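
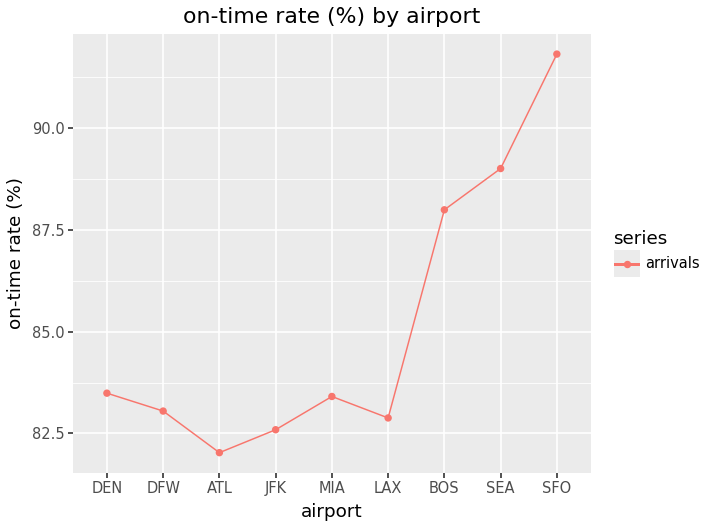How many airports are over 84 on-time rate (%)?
Above 84: BOS, SEA, SFO.

3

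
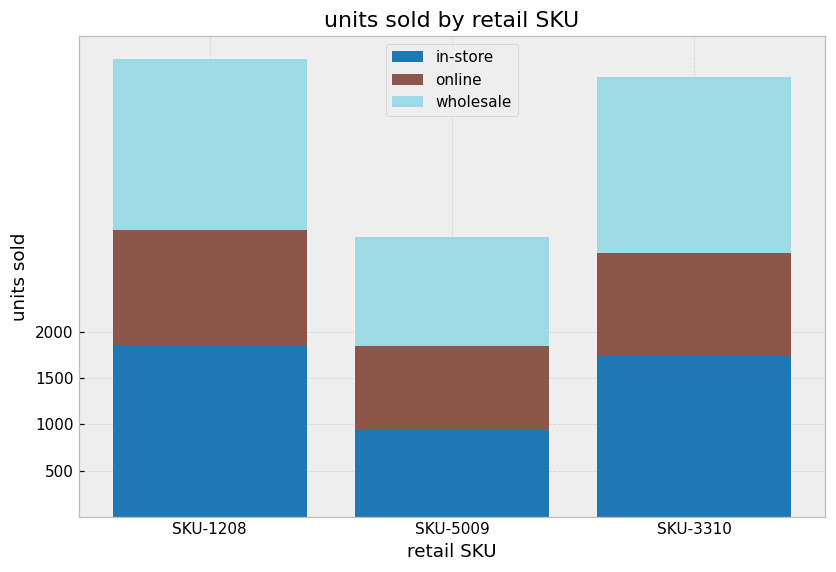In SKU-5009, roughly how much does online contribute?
≈ 1000

online top ≈ 2000, bottom ≈ 1000; segment ≈ 1000.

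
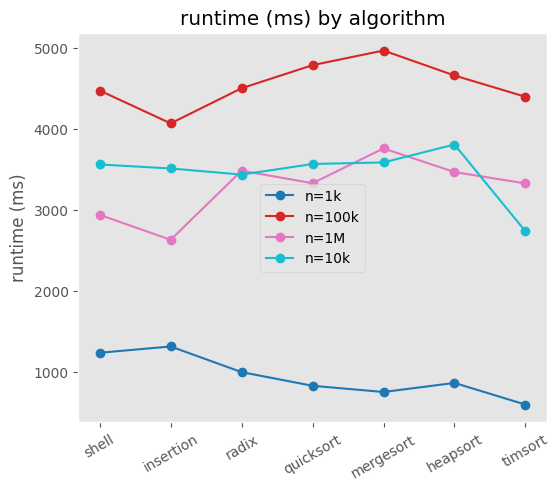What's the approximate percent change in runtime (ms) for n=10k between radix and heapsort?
≈ +14.3%

radix ≈ 3500, heapsort ≈ 4000; (4000 − 3500) / 3500 ≈ +14.3%.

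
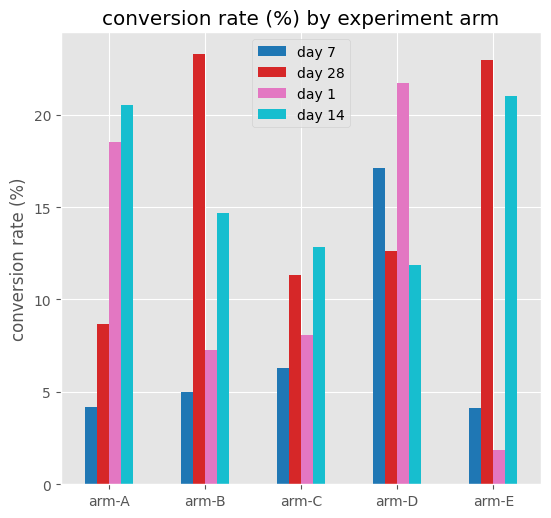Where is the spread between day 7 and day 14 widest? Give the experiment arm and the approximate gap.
arm-E: day 7 ≈ 4, day 14 ≈ 22 → gap ≈ 18. Next-largest (arm-A) is only ≈ 16.

arm-E, ≈ 18 %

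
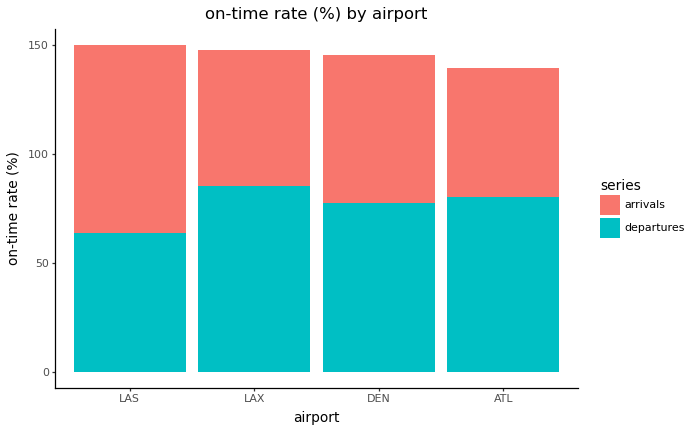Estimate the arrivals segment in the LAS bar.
≈ 80

arrivals top ≈ 140, bottom ≈ 60; segment ≈ 80.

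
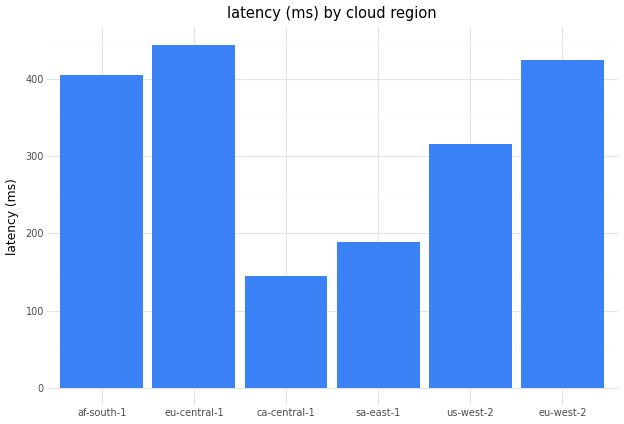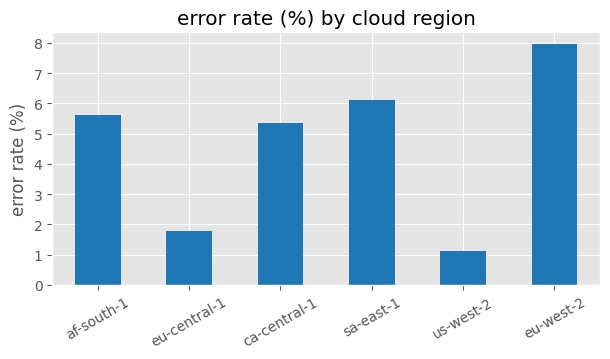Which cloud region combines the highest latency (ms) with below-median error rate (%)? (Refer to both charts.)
Chart 2 median error rate (%) ≈ 5; below-median cloud regions: eu-central-1, ca-central-1, us-west-2. Among those, eu-central-1 has the highest latency (ms) (≈ 450).

eu-central-1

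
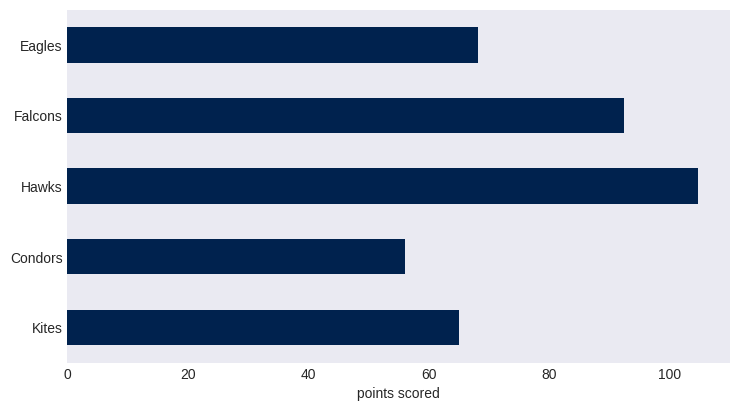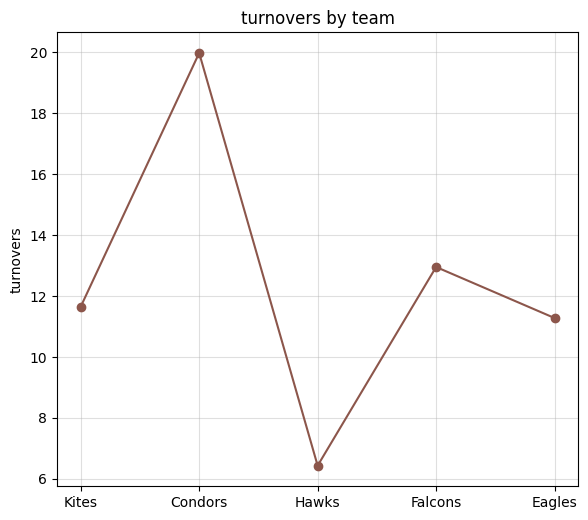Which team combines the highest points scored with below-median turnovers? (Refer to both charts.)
Hawks

Chart 2 median turnovers ≈ 12; below-median teams: Hawks, Eagles. Among those, Hawks has the highest points scored (≈ 100).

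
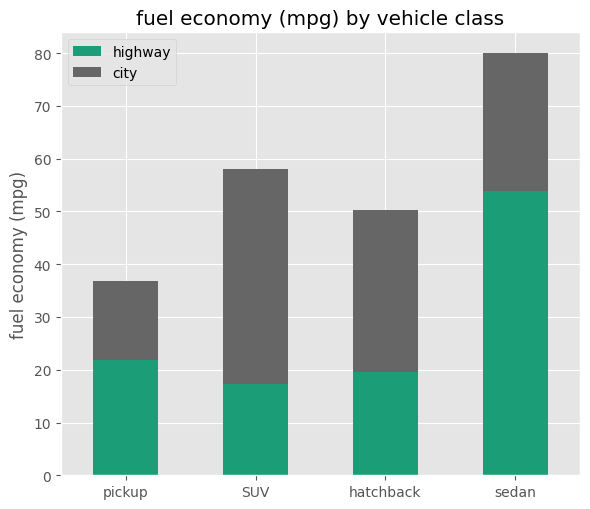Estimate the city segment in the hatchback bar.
city top ≈ 50, bottom ≈ 20; segment ≈ 30.

≈ 30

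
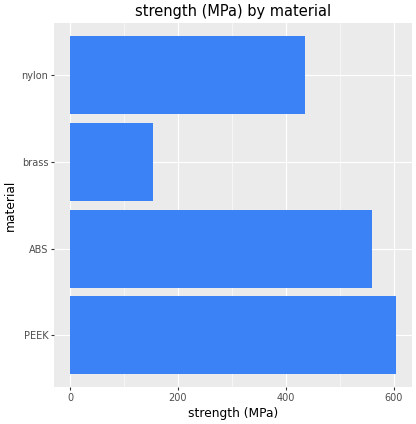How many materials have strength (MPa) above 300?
Above 300: PEEK, ABS, nylon.

3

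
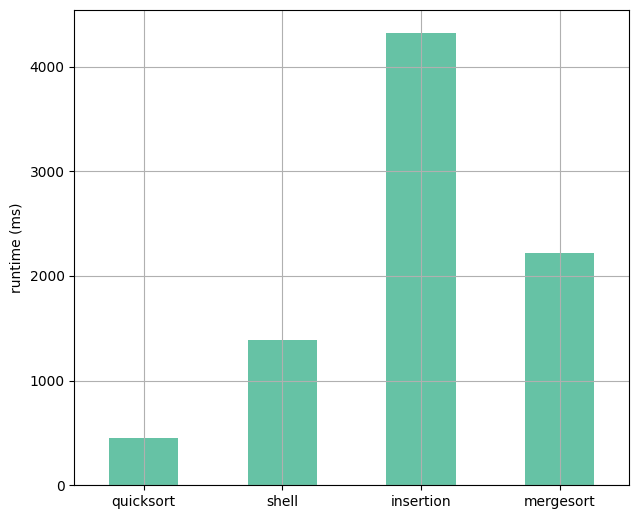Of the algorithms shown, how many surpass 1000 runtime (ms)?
Above 1000: shell, insertion, mergesort.

3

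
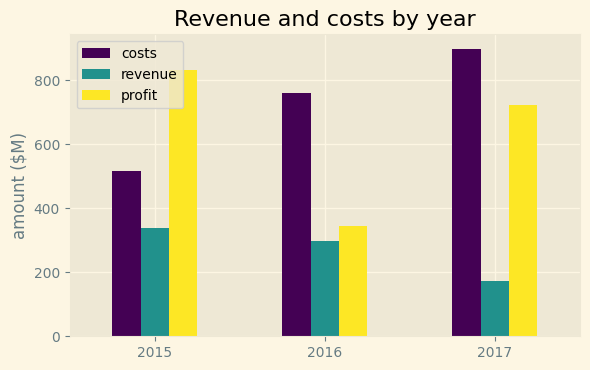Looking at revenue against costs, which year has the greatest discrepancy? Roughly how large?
2017, ≈ 700 $M

2017: revenue ≈ 200, costs ≈ 900 → gap ≈ 700. Next-largest (2016) is only ≈ 500.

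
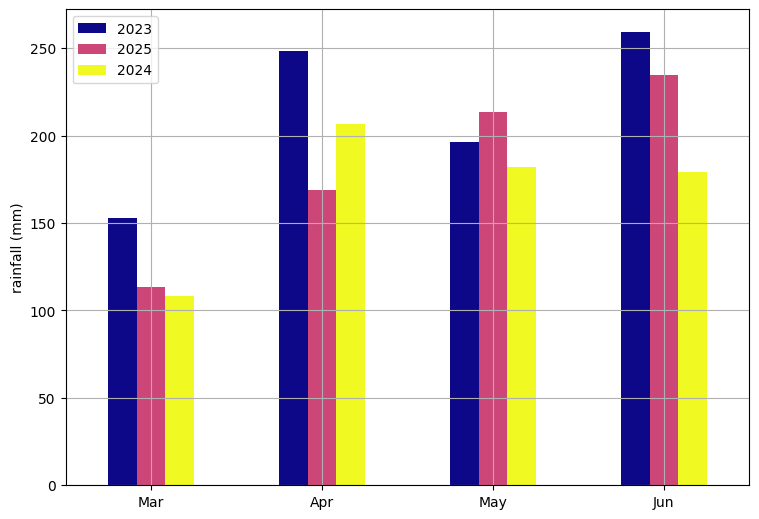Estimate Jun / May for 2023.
≈ 1.25×

Jun ≈ 250, May ≈ 200; 250/200 ≈ 1.25.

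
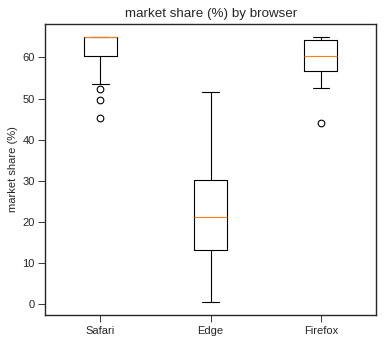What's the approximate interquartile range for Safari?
Q3 ≈ 65, Q1 ≈ 60; IQR ≈ 5.

≈ 5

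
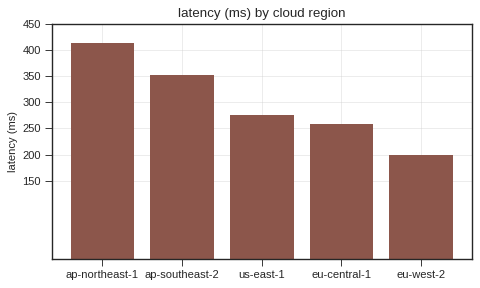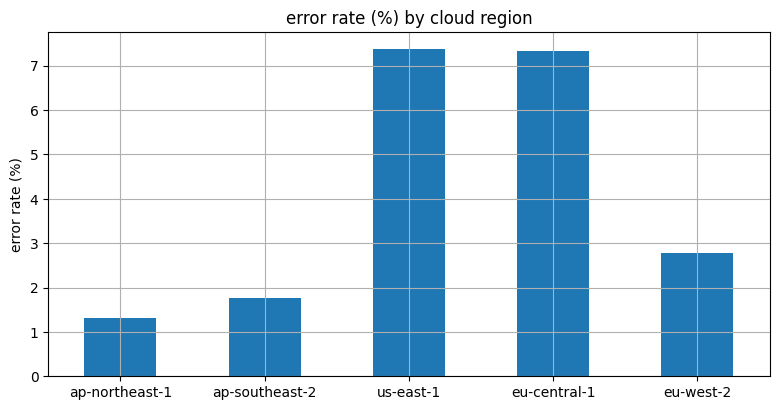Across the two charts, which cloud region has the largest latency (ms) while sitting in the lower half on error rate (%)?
Chart 2 median error rate (%) ≈ 3; below-median cloud regions: ap-northeast-1, ap-southeast-2. Among those, ap-northeast-1 has the highest latency (ms) (≈ 400).

ap-northeast-1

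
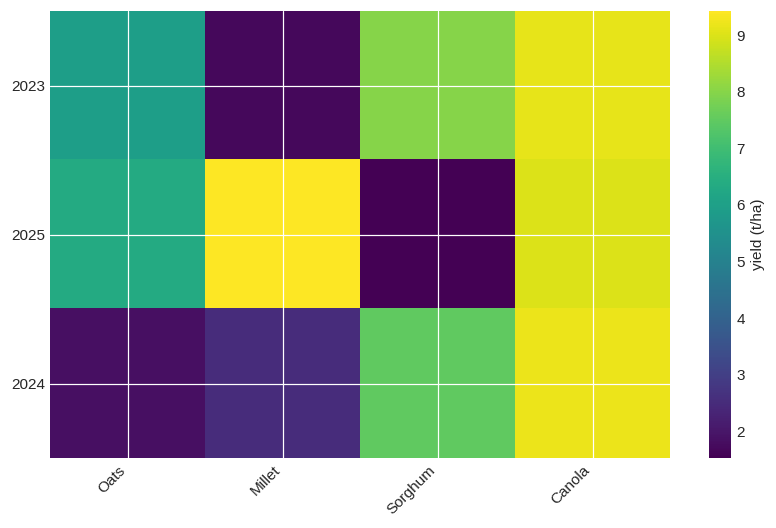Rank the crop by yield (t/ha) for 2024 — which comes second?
Sorghum

Top 3 for 2024: Canola ≈ 9, Sorghum ≈ 8, Millet ≈ 3.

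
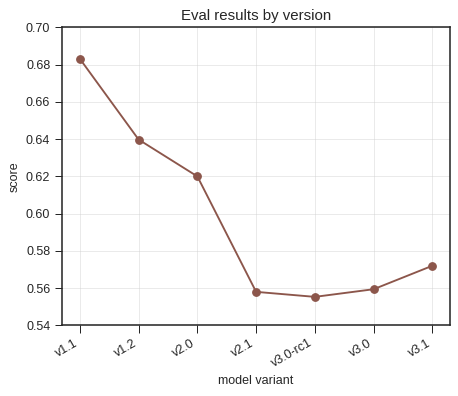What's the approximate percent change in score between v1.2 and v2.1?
v1.2 ≈ 0.64, v2.1 ≈ 0.56; (0.56 − 0.64) / 0.64 ≈ -12.5%.

≈ -12.5%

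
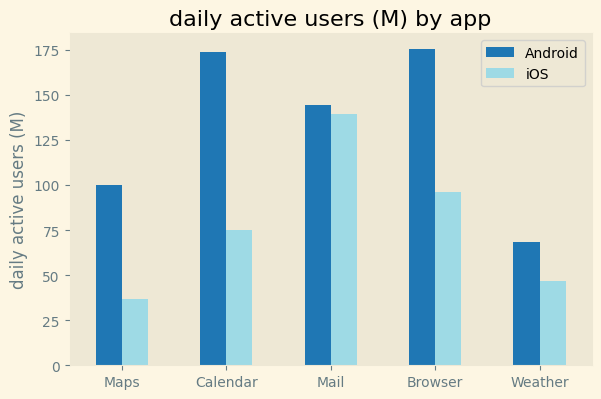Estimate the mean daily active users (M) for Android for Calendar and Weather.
(180 + 60) / 2 ≈ 120.

≈ 120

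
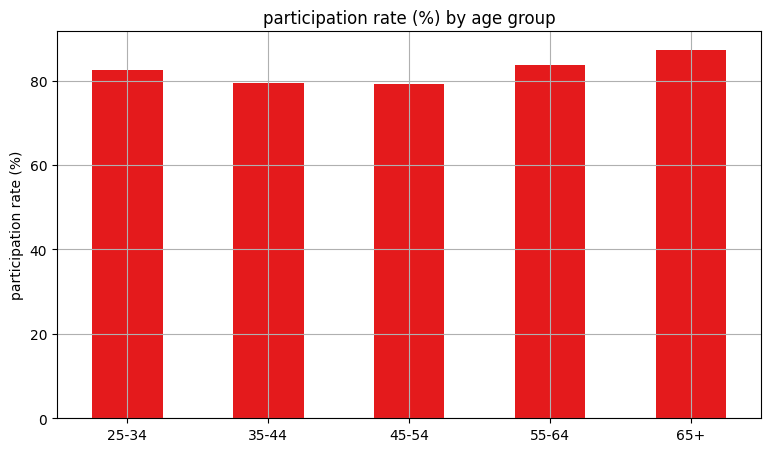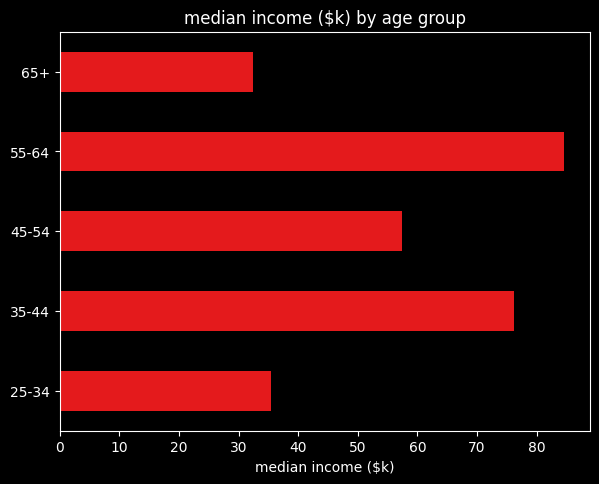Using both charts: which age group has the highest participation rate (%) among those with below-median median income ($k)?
65+

Chart 2 median median income ($k) ≈ 60; below-median age groups: 25-34, 65+. Among those, 65+ has the highest participation rate (%) (≈ 90).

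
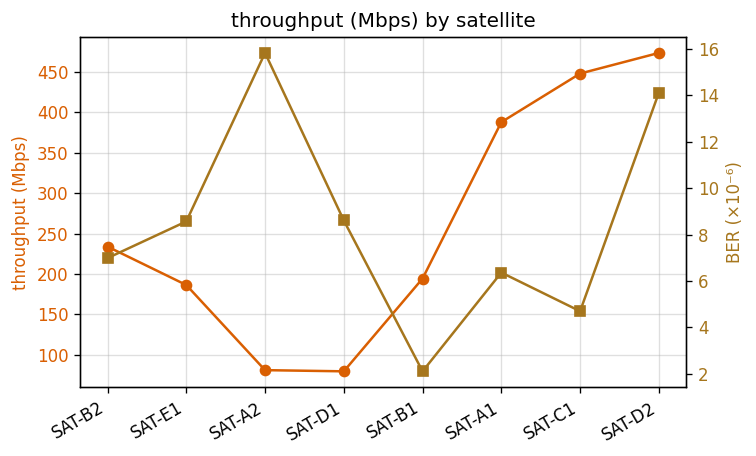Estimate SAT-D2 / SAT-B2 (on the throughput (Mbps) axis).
SAT-D2 ≈ 450, SAT-B2 ≈ 250; 450/250 ≈ 1.8.

≈ 1.8×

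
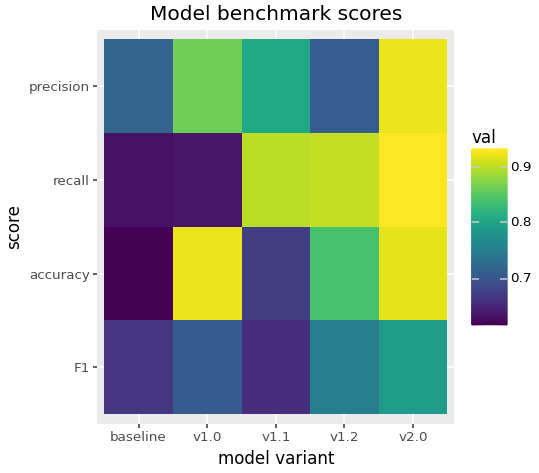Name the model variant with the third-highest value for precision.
Top 4 for precision: v2.0 ≈ 0.95, v1.0 ≈ 0.85, v1.1 ≈ 0.80, baseline ≈ 0.70.

v1.1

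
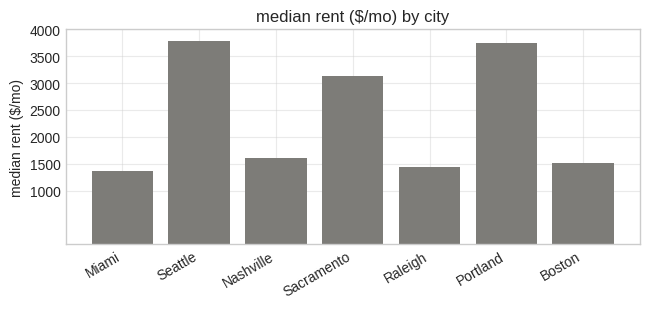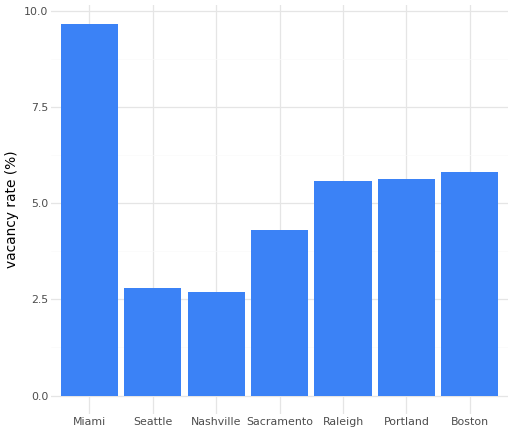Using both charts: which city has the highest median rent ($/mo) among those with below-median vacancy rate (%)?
Seattle

Chart 2 median vacancy rate (%) ≈ 6; below-median cities: Seattle, Nashville, Sacramento. Among those, Seattle has the highest median rent ($/mo) (≈ 4000).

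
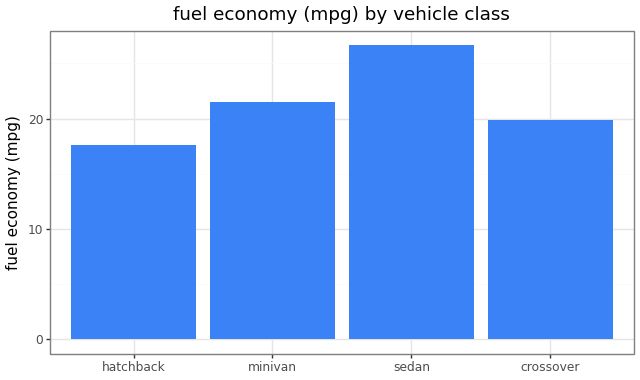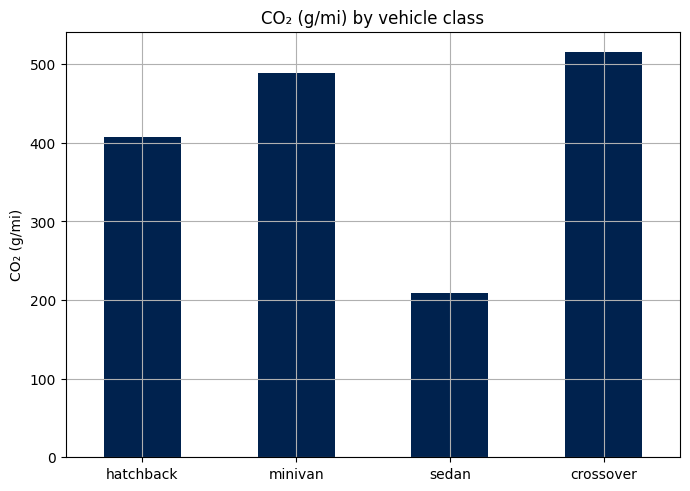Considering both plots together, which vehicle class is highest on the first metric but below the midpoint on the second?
Chart 2 median CO₂ (g/mi) ≈ 450; below-median vehicle classes: hatchback, sedan. Among those, sedan has the highest fuel economy (mpg) (≈ 25).

sedan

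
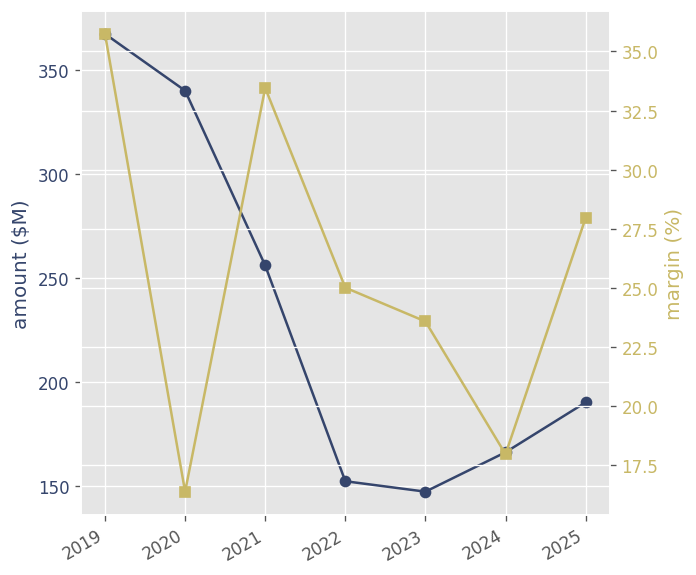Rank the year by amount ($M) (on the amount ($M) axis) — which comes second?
2020

Top 3 (on the amount ($M) axis): 2019 ≈ 360, 2020 ≈ 340, 2021 ≈ 260.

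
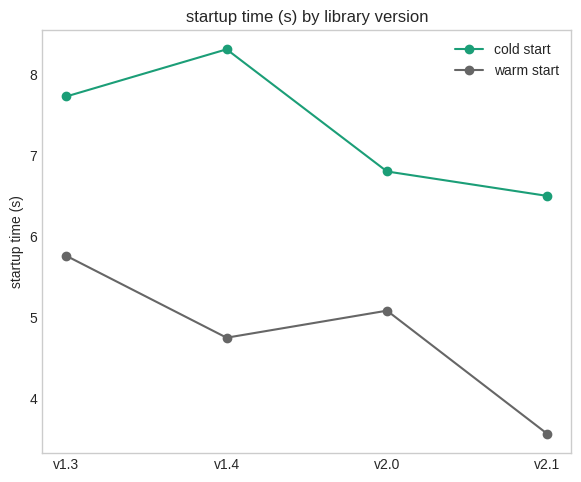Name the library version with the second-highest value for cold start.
Top 3 for cold start: v1.4 ≈ 8.5, v1.3 ≈ 7.5, v2.0 ≈ 7.0.

v1.3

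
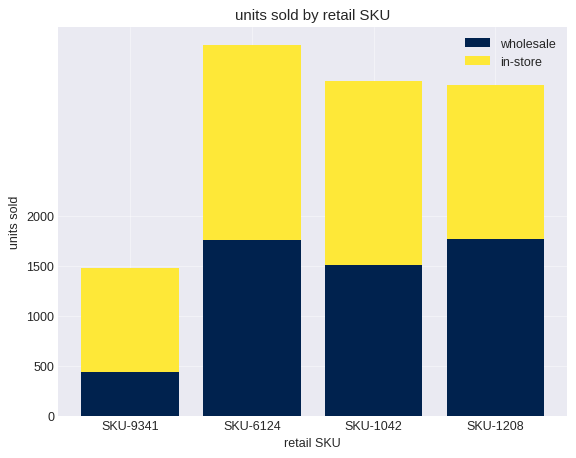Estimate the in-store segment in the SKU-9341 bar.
in-store top ≈ 1500, bottom ≈ 500; segment ≈ 1000.

≈ 1000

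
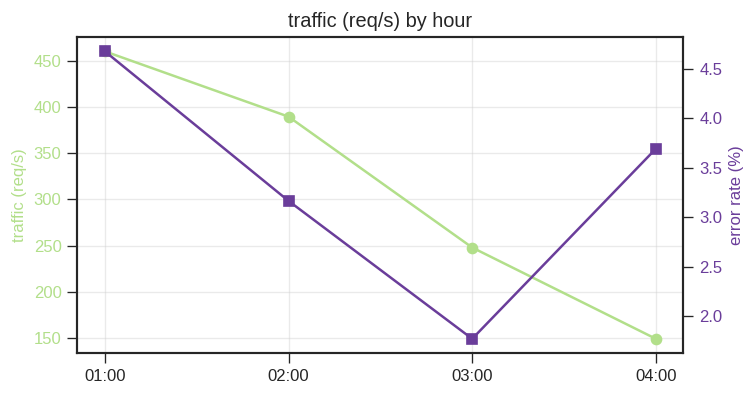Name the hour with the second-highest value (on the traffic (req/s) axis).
Top 3 (on the traffic (req/s) axis): 01:00 ≈ 450, 02:00 ≈ 400, 03:00 ≈ 250.

02:00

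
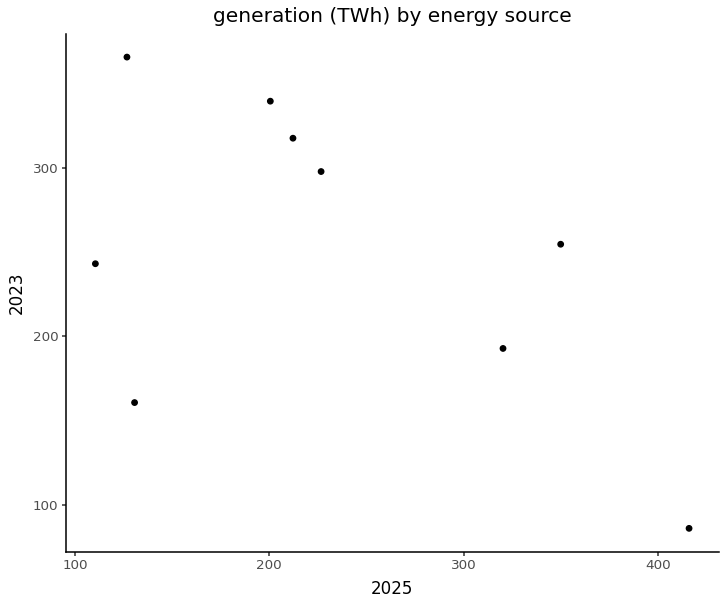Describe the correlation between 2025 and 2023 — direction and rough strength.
Points are negatively correlated; moderate (|r| ≈ 0.5).

negative, moderate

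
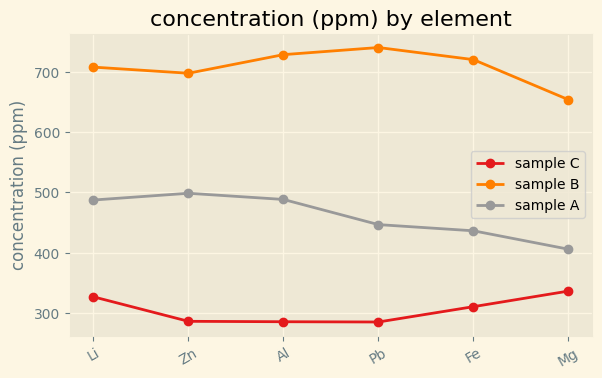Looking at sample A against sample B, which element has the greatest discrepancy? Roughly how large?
Pb: sample A ≈ 450, sample B ≈ 750 → gap ≈ 300. Next-largest (Fe) is only ≈ 250.

Pb, ≈ 300 ppm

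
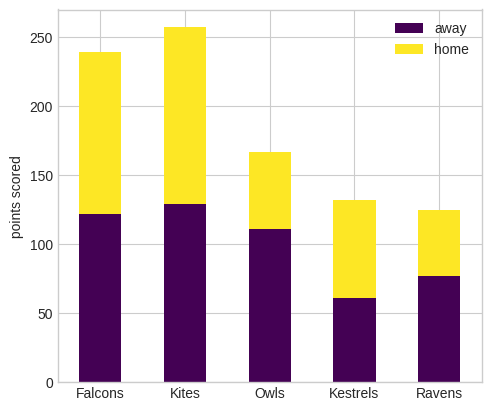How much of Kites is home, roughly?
≈ 125

home top ≈ 250, bottom ≈ 125; segment ≈ 125.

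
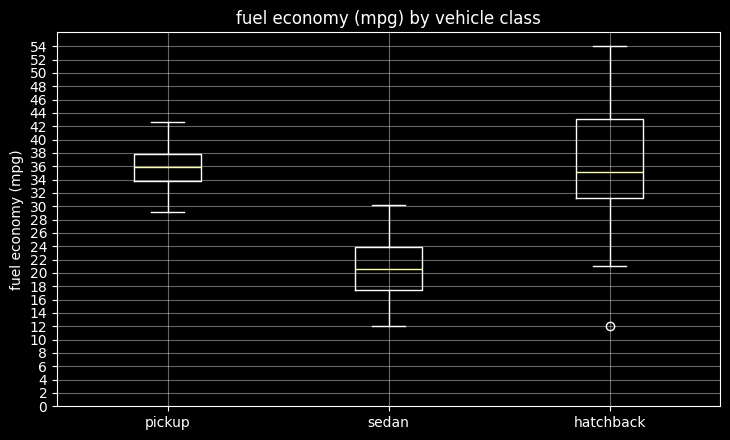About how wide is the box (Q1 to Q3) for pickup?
Q3 ≈ 38, Q1 ≈ 34; IQR ≈ 4.

≈ 4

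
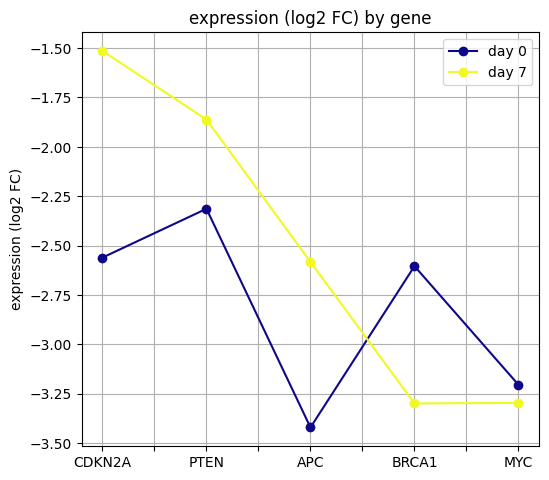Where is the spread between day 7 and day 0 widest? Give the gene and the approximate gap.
CDKN2A: day 7 ≈ -1.6, day 0 ≈ -2.6 → gap ≈ 1.0. Next-largest (APC) is only ≈ 0.8.

CDKN2A, ≈ 1.0 log2 FC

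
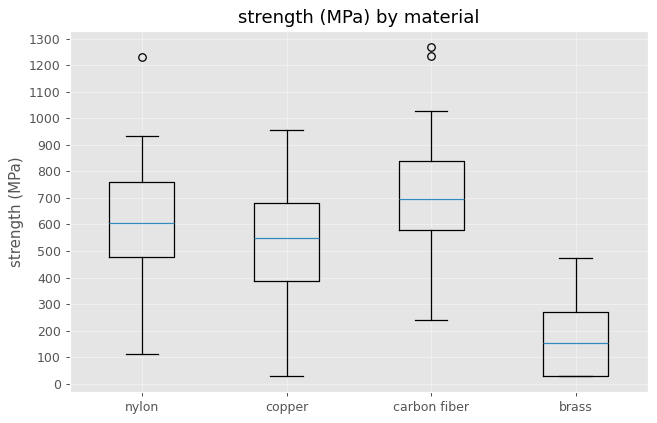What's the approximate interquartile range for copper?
Q3 ≈ 700, Q1 ≈ 400; IQR ≈ 300.

≈ 300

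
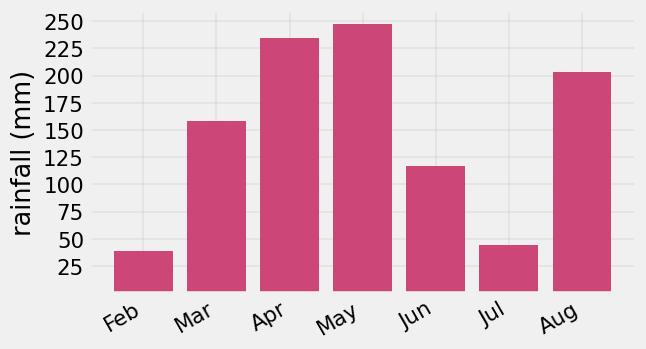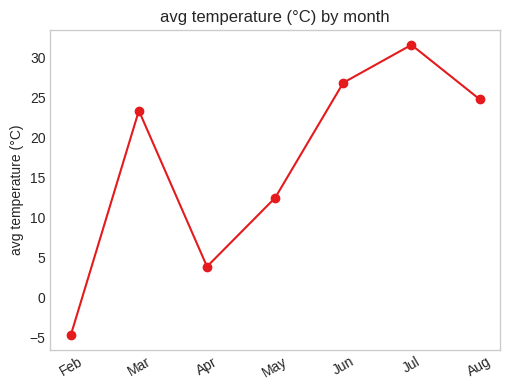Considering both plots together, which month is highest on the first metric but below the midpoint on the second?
Chart 2 median avg temperature (°C) ≈ 25; below-median months: Feb, Apr, May. Among those, May has the highest rainfall (mm) (≈ 250).

May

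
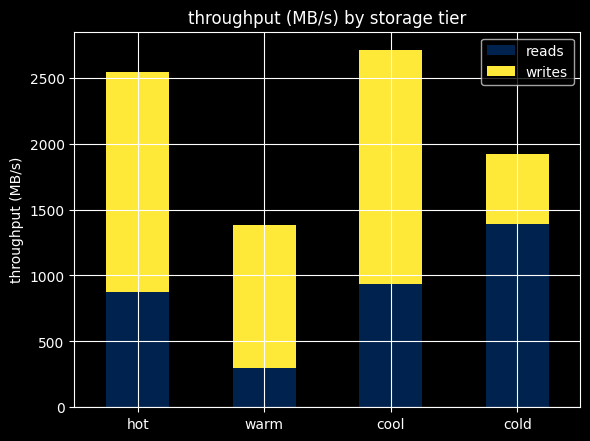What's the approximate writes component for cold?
writes top ≈ 2000, bottom ≈ 1500; segment ≈ 500.

≈ 500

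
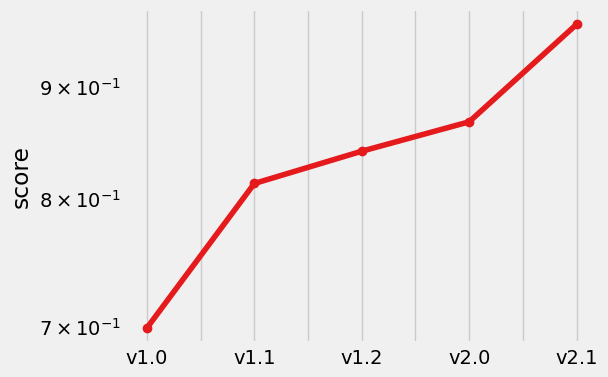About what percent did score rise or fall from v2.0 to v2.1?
≈ +11.8%

v2.0 ≈ 0.85, v2.1 ≈ 0.95; (0.95 − 0.85) / 0.85 ≈ +11.8%.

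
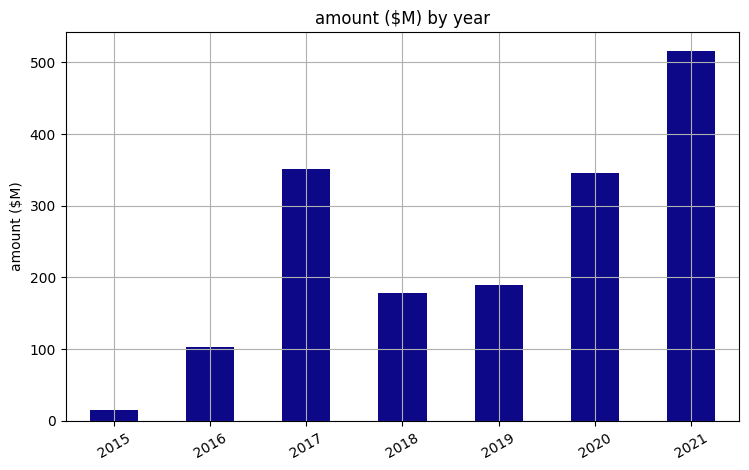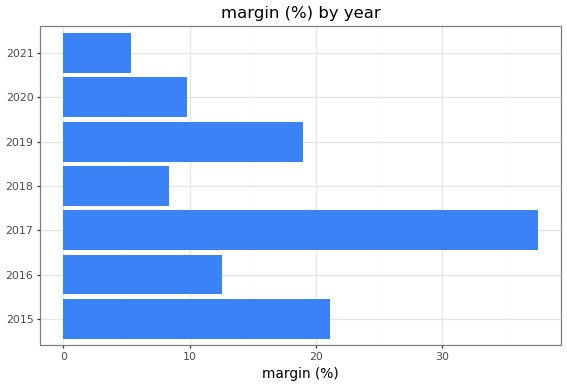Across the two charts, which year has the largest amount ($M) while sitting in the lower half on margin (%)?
2021

Chart 2 median margin (%) ≈ 15; below-median years: 2018, 2020, 2021. Among those, 2021 has the highest amount ($M) (≈ 500).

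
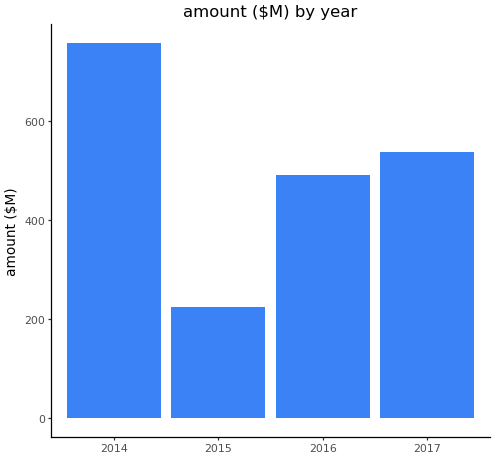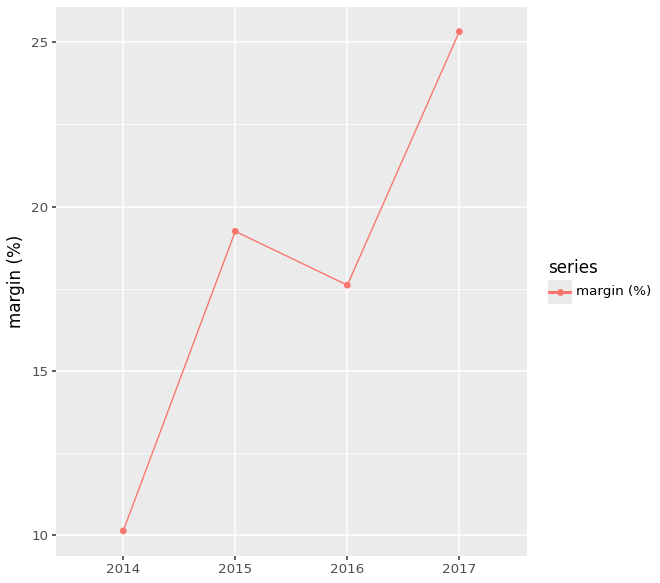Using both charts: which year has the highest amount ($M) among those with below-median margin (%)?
2014

Chart 2 median margin (%) ≈ 20; below-median years: 2014, 2016. Among those, 2014 has the highest amount ($M) (≈ 800).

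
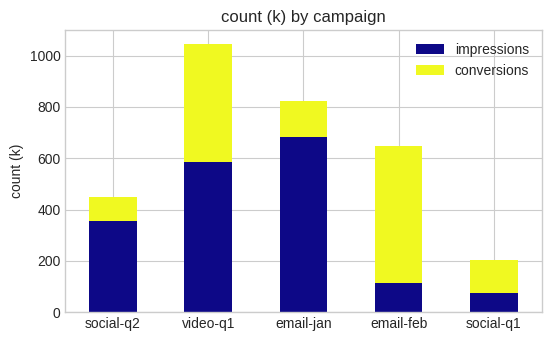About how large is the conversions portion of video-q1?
conversions top ≈ 1000, bottom ≈ 600; segment ≈ 400.

≈ 400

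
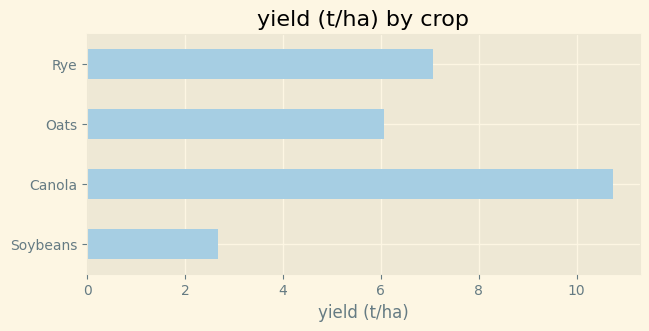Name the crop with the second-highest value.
Rye

Top 3: Canola ≈ 11, Rye ≈ 7, Oats ≈ 6.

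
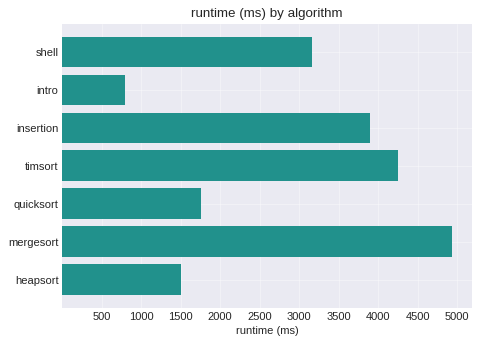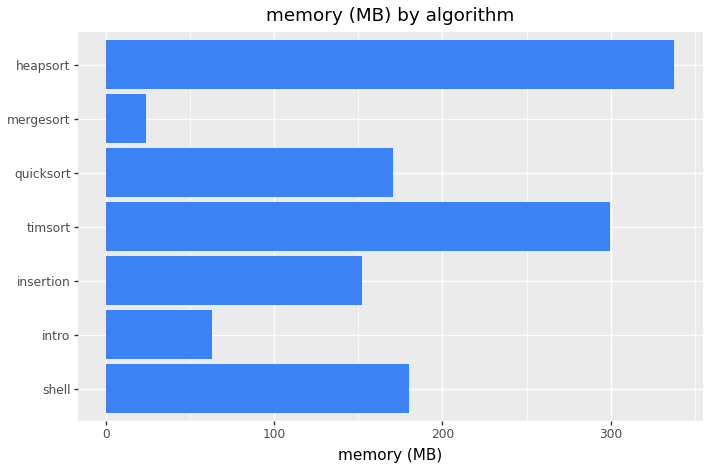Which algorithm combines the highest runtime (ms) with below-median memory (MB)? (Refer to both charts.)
mergesort

Chart 2 median memory (MB) ≈ 150; below-median algorithms: intro, insertion, mergesort. Among those, mergesort has the highest runtime (ms) (≈ 5000).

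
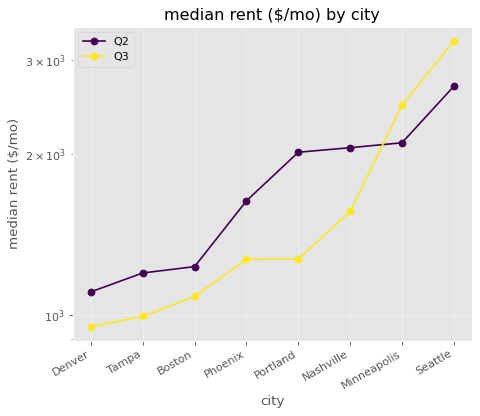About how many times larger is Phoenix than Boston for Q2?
Phoenix ≈ 1600, Boston ≈ 1200; 1600/1200 ≈ 1.33.

≈ 1.33×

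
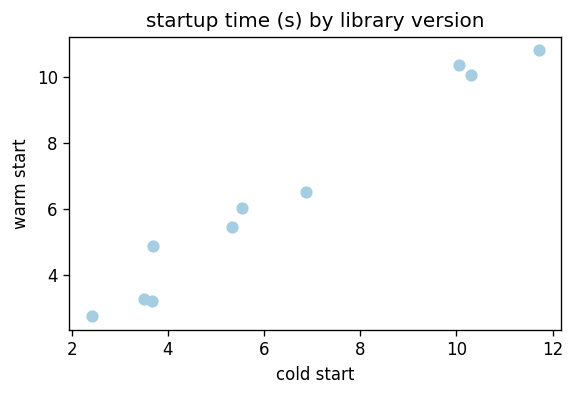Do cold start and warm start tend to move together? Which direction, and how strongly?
positive, strong

Points are positively correlated; strong (|r| ≈ 1.0).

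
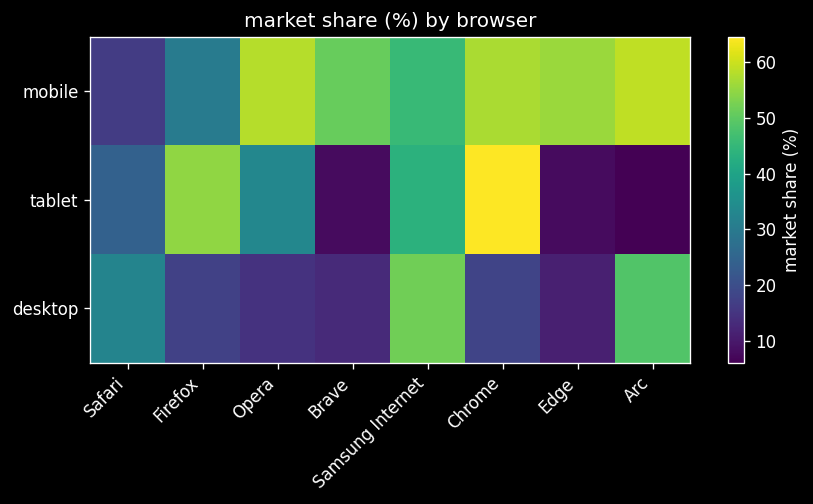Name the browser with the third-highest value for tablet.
Top 4 for tablet: Chrome ≈ 65, Firefox ≈ 55, Samsung Internet ≈ 45, Opera ≈ 35.

Samsung Internet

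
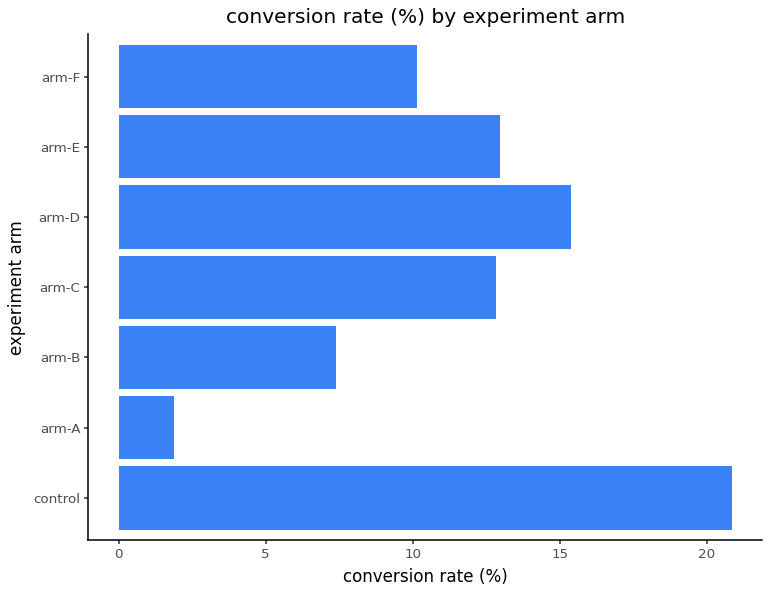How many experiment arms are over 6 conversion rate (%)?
6

Above 6: control, arm-B, arm-C, arm-D, arm-E, arm-F.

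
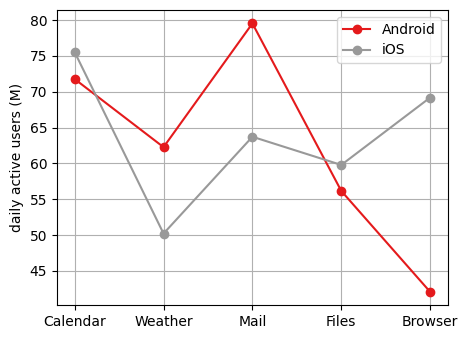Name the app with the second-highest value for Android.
Calendar

Top 3 for Android: Mail ≈ 80, Calendar ≈ 70, Weather ≈ 60.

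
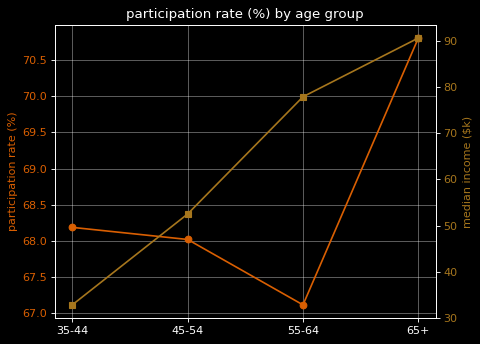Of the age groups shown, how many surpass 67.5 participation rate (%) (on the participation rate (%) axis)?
3

Above 67.5: 35-44, 45-54, 65+.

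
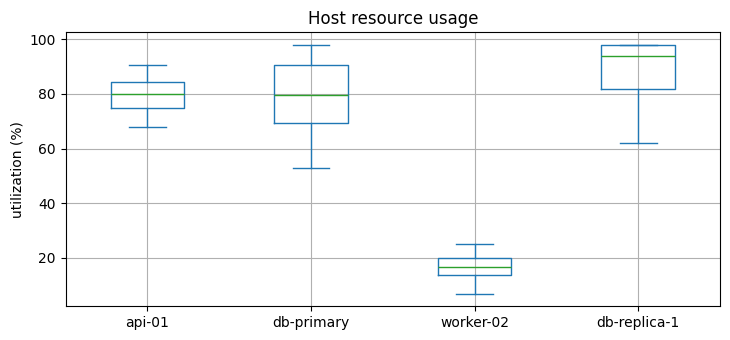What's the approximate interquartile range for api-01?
≈ 10

Q3 ≈ 80, Q1 ≈ 70; IQR ≈ 10.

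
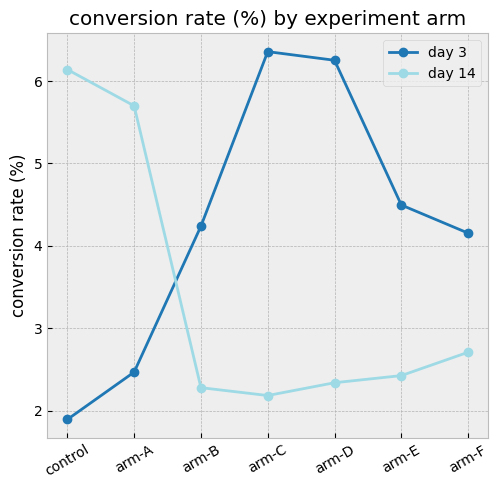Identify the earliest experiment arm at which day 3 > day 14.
arm-B

arm-A: day 3 ≈ 2.5 vs day 14 ≈ 5.5 (not yet); arm-B: day 3 ≈ 4.0 vs day 14 ≈ 2.5 (first crossover).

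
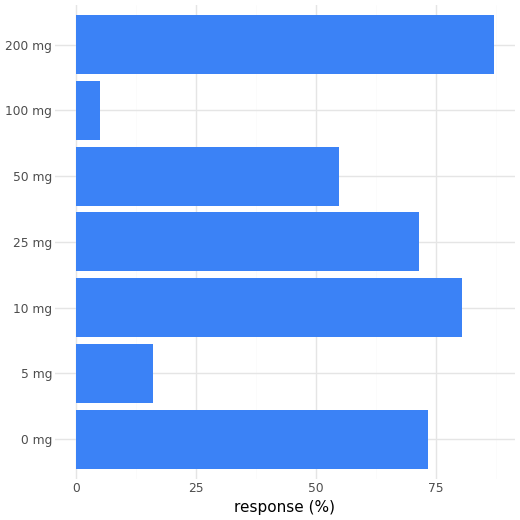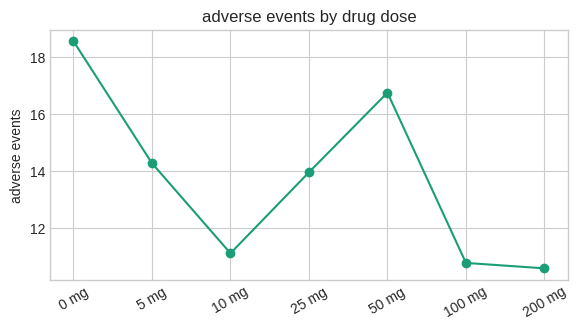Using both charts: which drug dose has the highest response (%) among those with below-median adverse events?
200 mg

Chart 2 median adverse events ≈ 14; below-median drug doses: 10 mg, 100 mg, 200 mg. Among those, 200 mg has the highest response (%) (≈ 90).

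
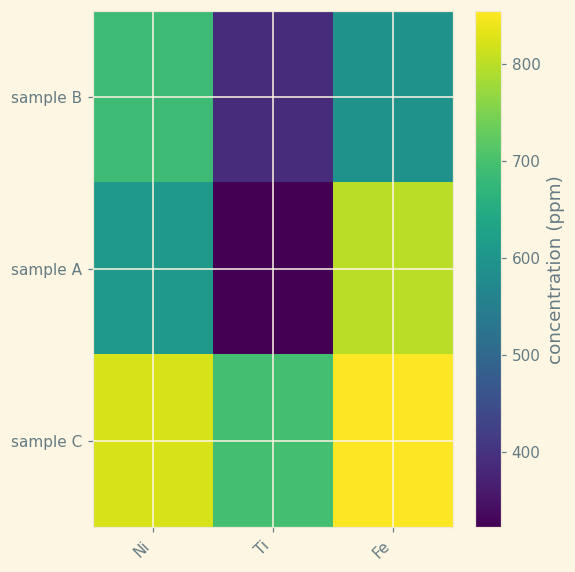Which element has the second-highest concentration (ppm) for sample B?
Top 3 for sample B: Ni ≈ 700, Fe ≈ 600, Ti ≈ 400.

Fe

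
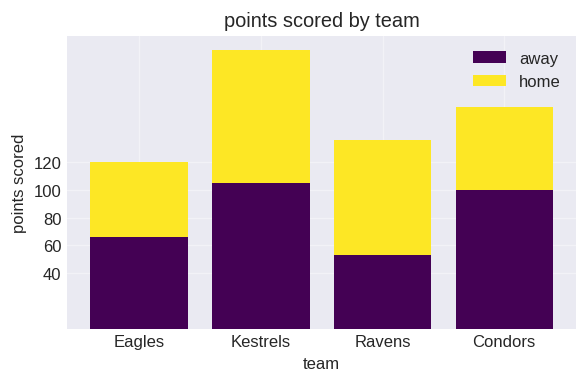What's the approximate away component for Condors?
≈ 100

away top ≈ 100, bottom ≈ 0; segment ≈ 100.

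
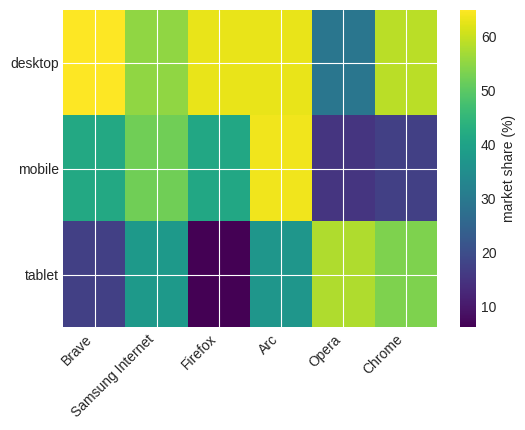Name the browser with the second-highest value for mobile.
Top 3 for mobile: Arc ≈ 65, Samsung Internet ≈ 50, Brave ≈ 40.

Samsung Internet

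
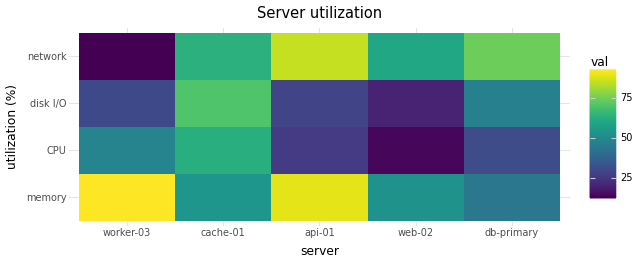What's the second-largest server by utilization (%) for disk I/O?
db-primary

Top 3 for disk I/O: cache-01 ≈ 70, db-primary ≈ 50, worker-03 ≈ 30.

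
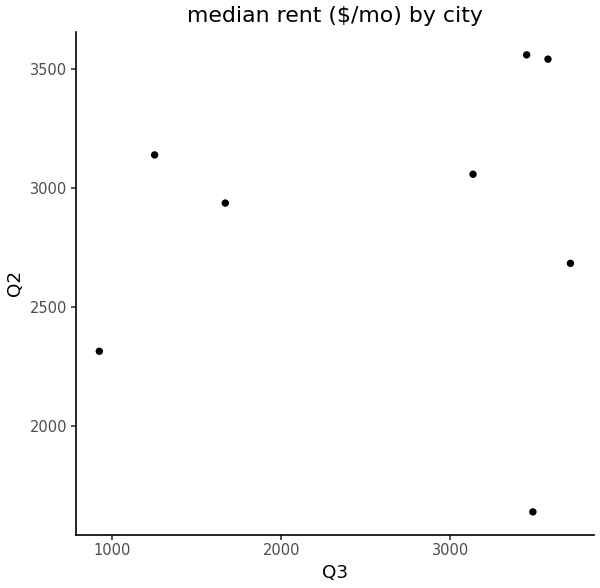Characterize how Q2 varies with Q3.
Points are roughly uncorrelated; weak (|r| ≈ 0.1).

no clear correlation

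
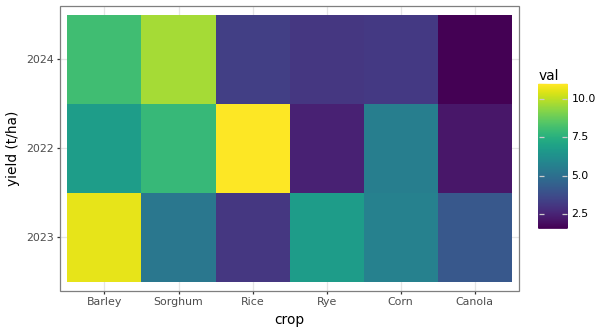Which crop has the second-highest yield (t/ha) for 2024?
Barley

Top 3 for 2024: Sorghum ≈ 10, Barley ≈ 8, Rice ≈ 3.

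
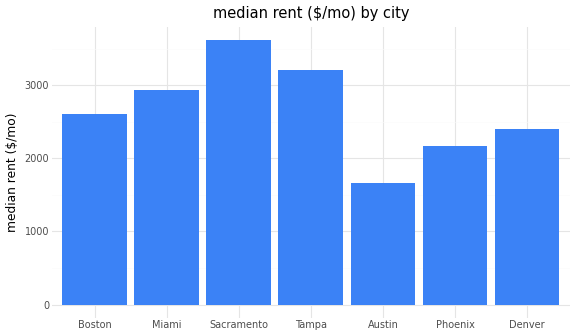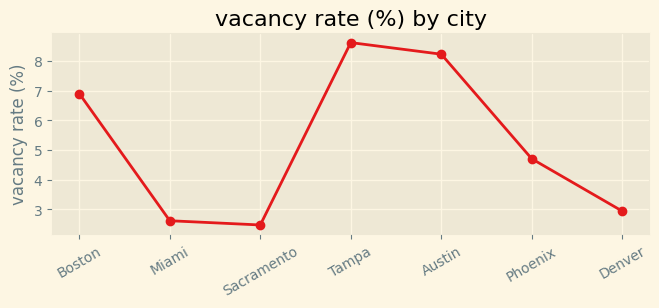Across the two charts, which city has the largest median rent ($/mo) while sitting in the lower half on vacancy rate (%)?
Chart 2 median vacancy rate (%) ≈ 5; below-median cities: Miami, Sacramento, Denver. Among those, Sacramento has the highest median rent ($/mo) (≈ 3500).

Sacramento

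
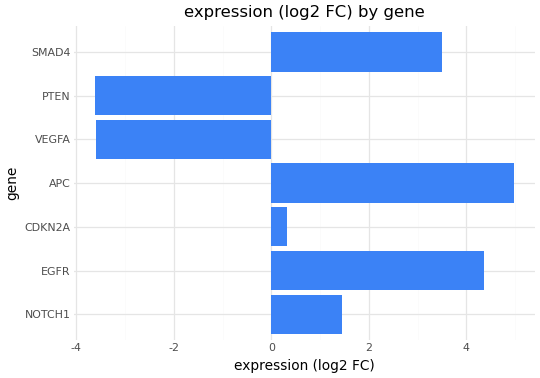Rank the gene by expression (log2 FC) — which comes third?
Top 4: APC ≈ 5, EGFR ≈ 4, SMAD4 ≈ 3, NOTCH1 ≈ 1.

SMAD4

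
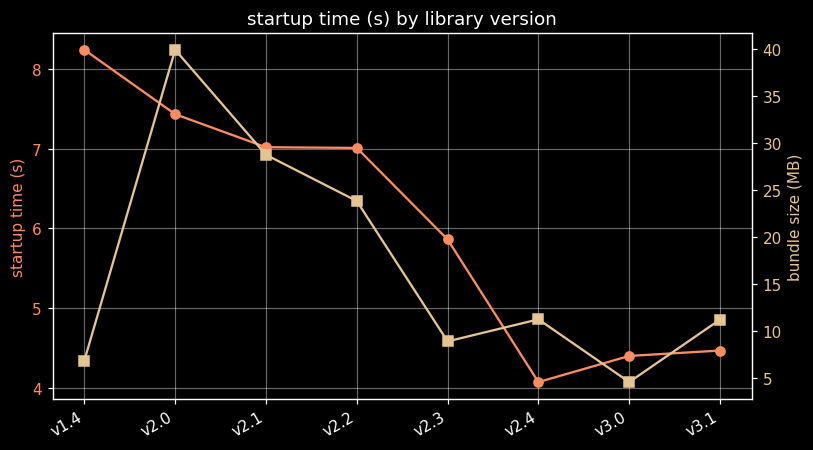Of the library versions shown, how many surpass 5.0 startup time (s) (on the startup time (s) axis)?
Above 5.0: v1.4, v2.0, v2.1, v2.2, v2.3.

5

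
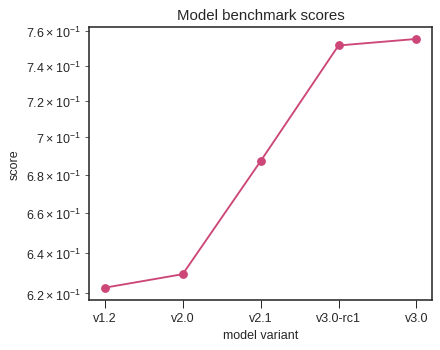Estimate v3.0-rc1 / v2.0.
v3.0-rc1 ≈ 0.76, v2.0 ≈ 0.62; 0.76/0.62 ≈ 1.23.

≈ 1.23×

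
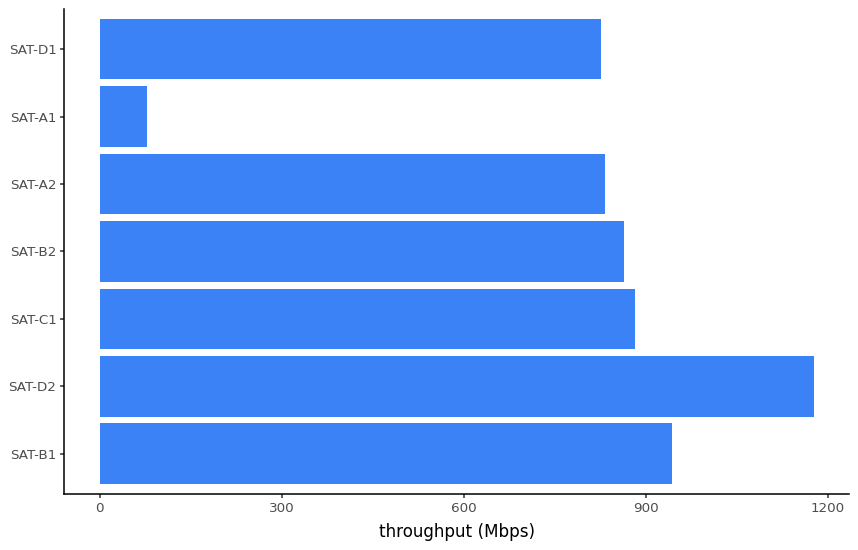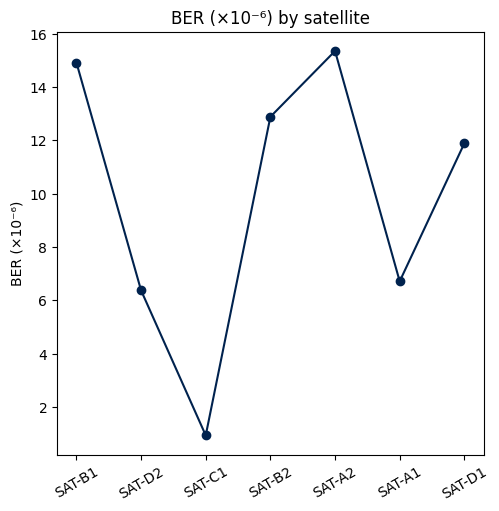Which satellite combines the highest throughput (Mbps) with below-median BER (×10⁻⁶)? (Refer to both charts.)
SAT-D2

Chart 2 median BER (×10⁻⁶) ≈ 12; below-median satellites: SAT-D2, SAT-C1, SAT-A1. Among those, SAT-D2 has the highest throughput (Mbps) (≈ 1200).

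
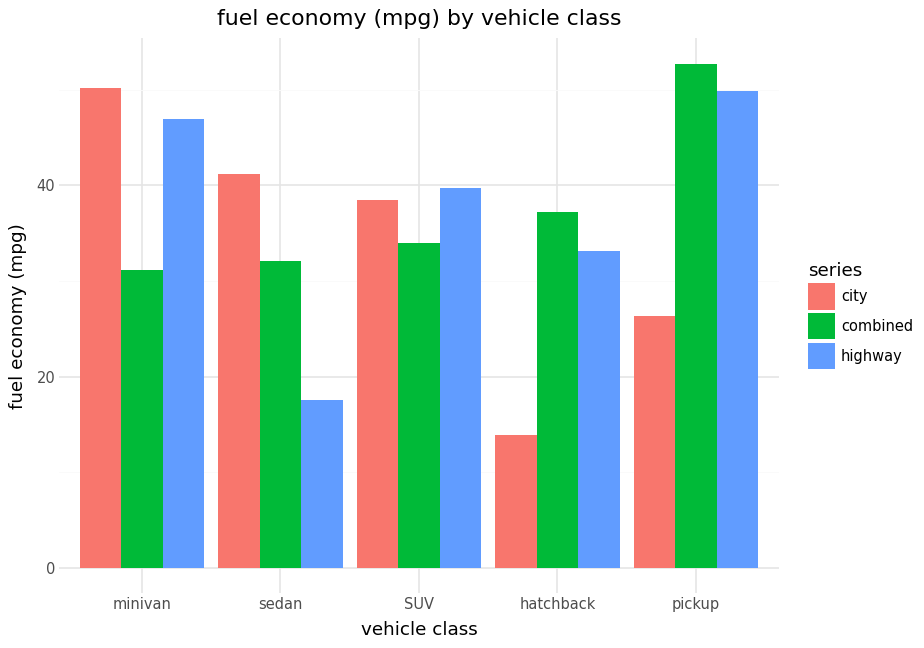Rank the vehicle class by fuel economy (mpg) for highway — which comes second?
minivan

Top 3 for highway: pickup ≈ 50, minivan ≈ 45, SUV ≈ 40.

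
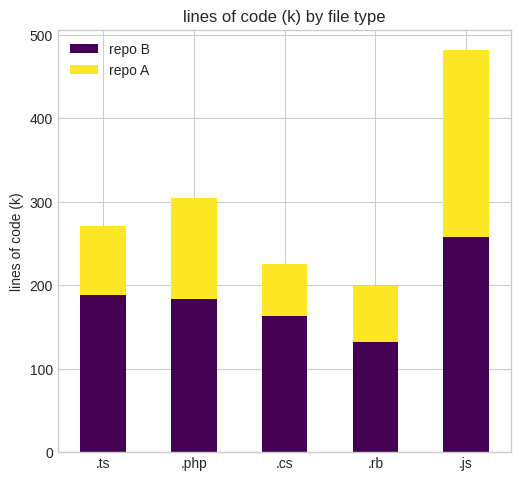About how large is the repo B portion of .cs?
≈ 150

repo B top ≈ 150, bottom ≈ 0; segment ≈ 150.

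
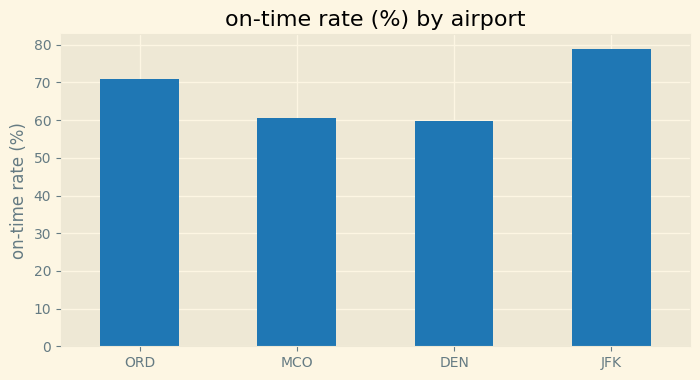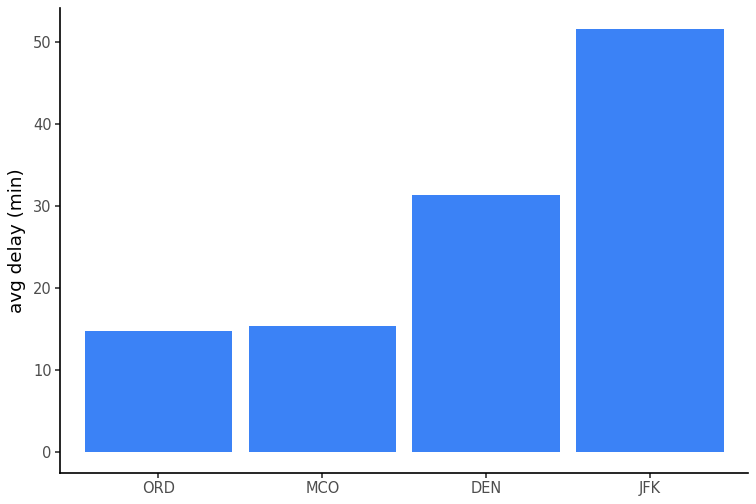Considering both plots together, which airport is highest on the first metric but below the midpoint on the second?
Chart 2 median avg delay (min) ≈ 25; below-median airports: ORD, MCO. Among those, ORD has the highest on-time rate (%) (≈ 70).

ORD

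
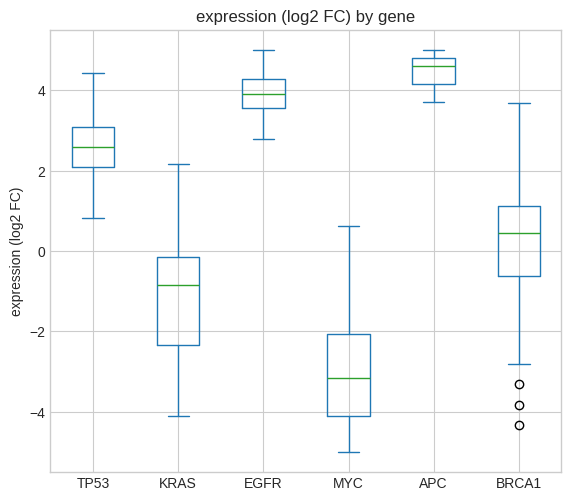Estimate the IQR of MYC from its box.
Q3 ≈ -2, Q1 ≈ -4; IQR ≈ 2.

≈ 2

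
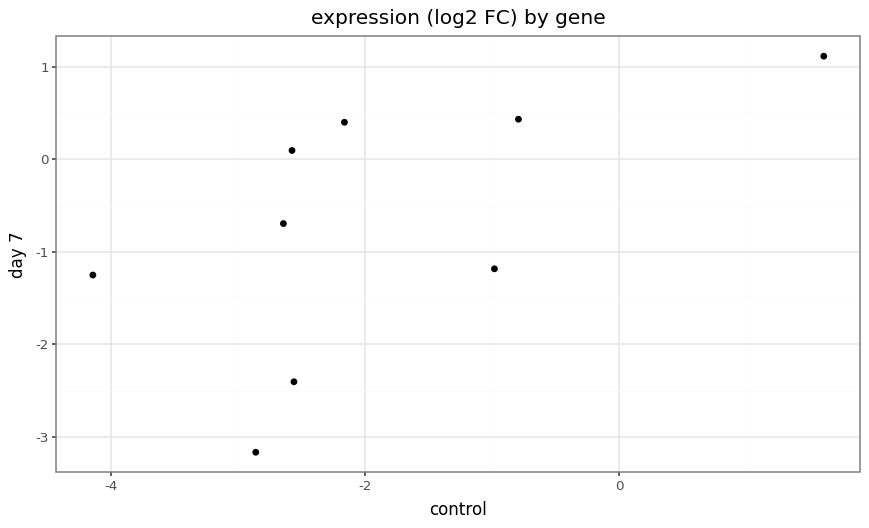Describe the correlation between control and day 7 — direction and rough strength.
Points are positively correlated; moderate (|r| ≈ 0.6).

positive, moderate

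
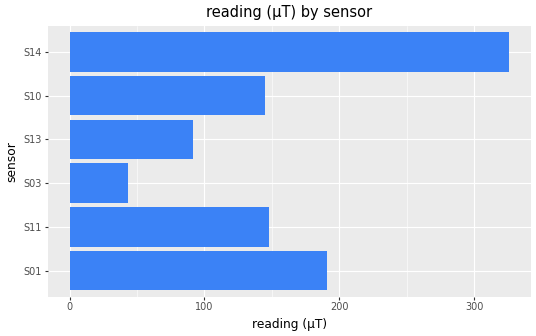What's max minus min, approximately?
Max S14 ≈ 350, min S03 ≈ 50; range ≈ 300.

≈ 300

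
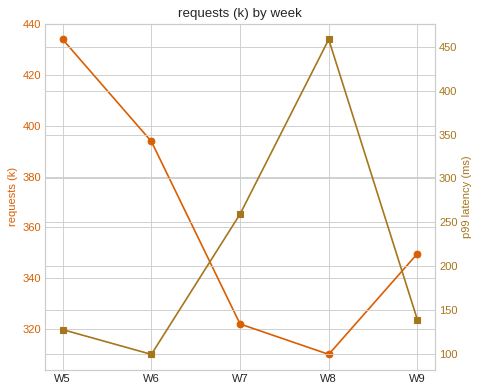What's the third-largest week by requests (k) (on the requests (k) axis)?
Top 4 (on the requests (k) axis): W5 ≈ 440, W6 ≈ 400, W9 ≈ 340, W7 ≈ 320.

W9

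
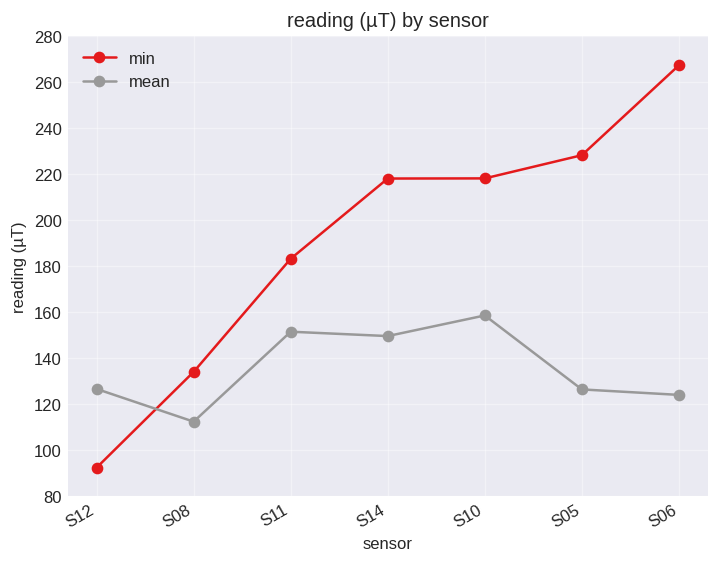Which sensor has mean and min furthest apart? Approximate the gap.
S06, ≈ 140 µT

S06: mean ≈ 120, min ≈ 260 → gap ≈ 140. Next-largest (S05) is only ≈ 100.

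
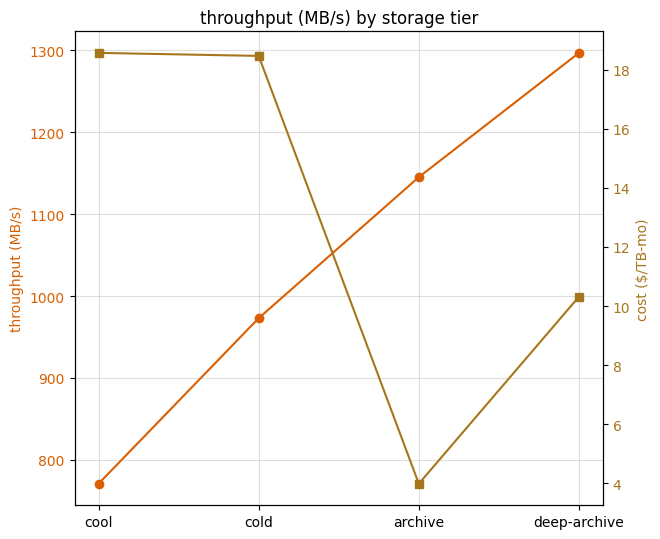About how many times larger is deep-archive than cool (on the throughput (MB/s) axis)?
≈ 1.73×

deep-archive ≈ 1300, cool ≈ 750; 1300/750 ≈ 1.73.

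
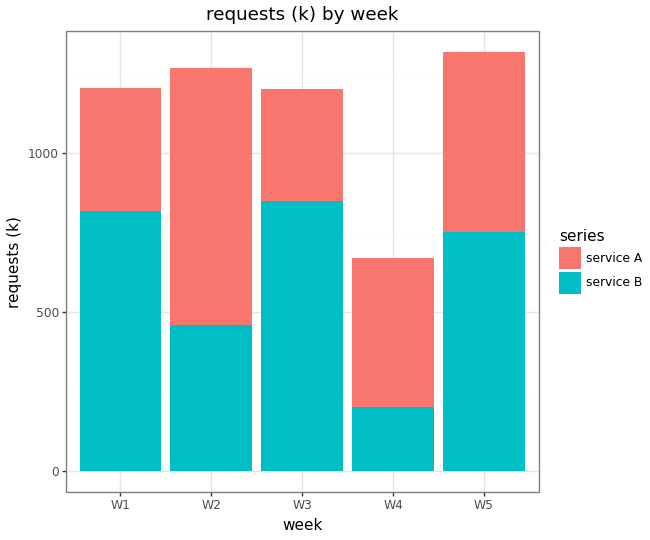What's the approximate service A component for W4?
service A top ≈ 600, bottom ≈ 200; segment ≈ 400.

≈ 400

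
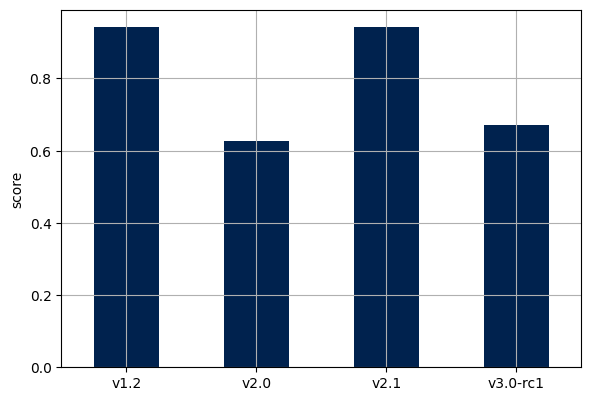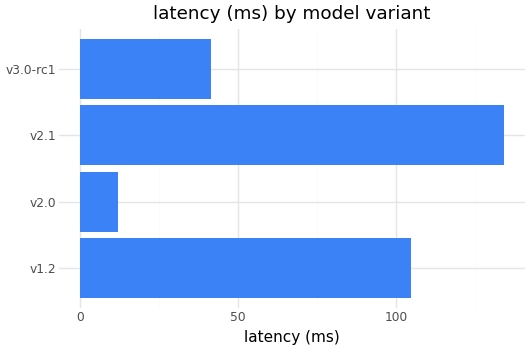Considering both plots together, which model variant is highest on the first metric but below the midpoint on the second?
Chart 2 median latency (ms) ≈ 80; below-median model variants: v2.0, v3.0-rc1. Among those, v3.0-rc1 has the highest score (≈ 0.7).

v3.0-rc1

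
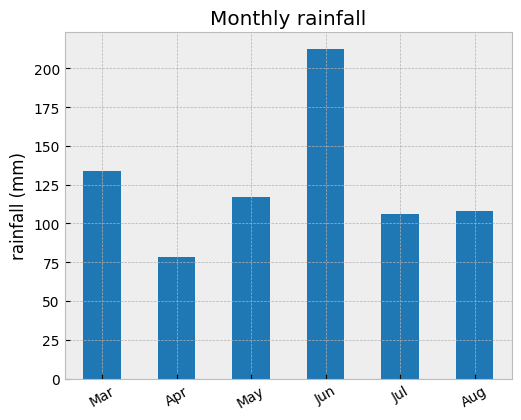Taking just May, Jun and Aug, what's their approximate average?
≈ 147

(120 + 220 + 100) / 3 ≈ 147.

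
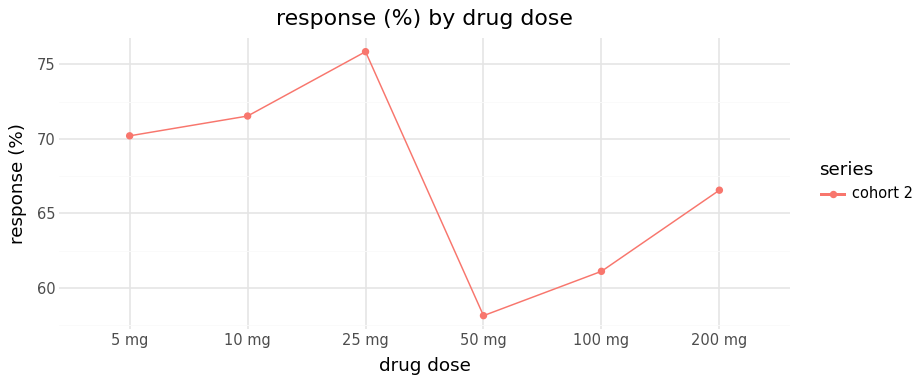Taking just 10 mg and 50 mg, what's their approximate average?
≈ 65

(72 + 58) / 2 ≈ 65.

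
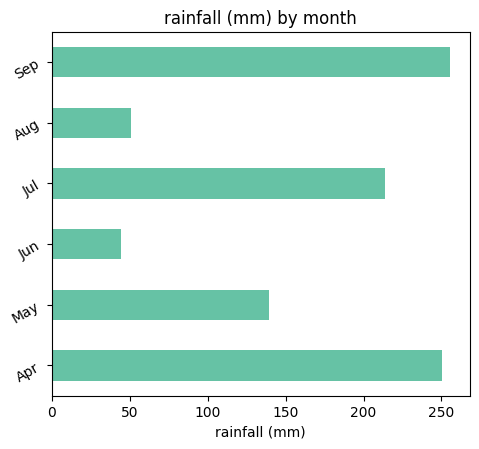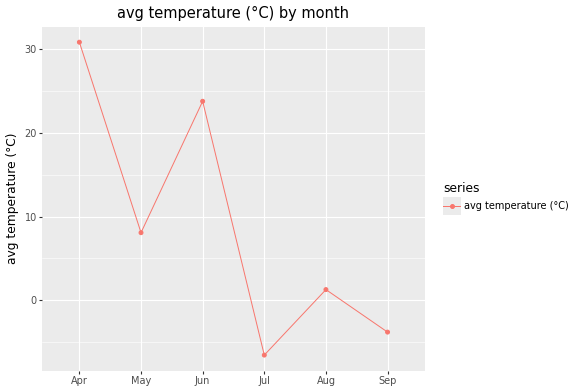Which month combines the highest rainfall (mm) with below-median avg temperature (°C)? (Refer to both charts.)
Sep

Chart 2 median avg temperature (°C) ≈ 5; below-median months: Jul, Aug, Sep. Among those, Sep has the highest rainfall (mm) (≈ 250).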